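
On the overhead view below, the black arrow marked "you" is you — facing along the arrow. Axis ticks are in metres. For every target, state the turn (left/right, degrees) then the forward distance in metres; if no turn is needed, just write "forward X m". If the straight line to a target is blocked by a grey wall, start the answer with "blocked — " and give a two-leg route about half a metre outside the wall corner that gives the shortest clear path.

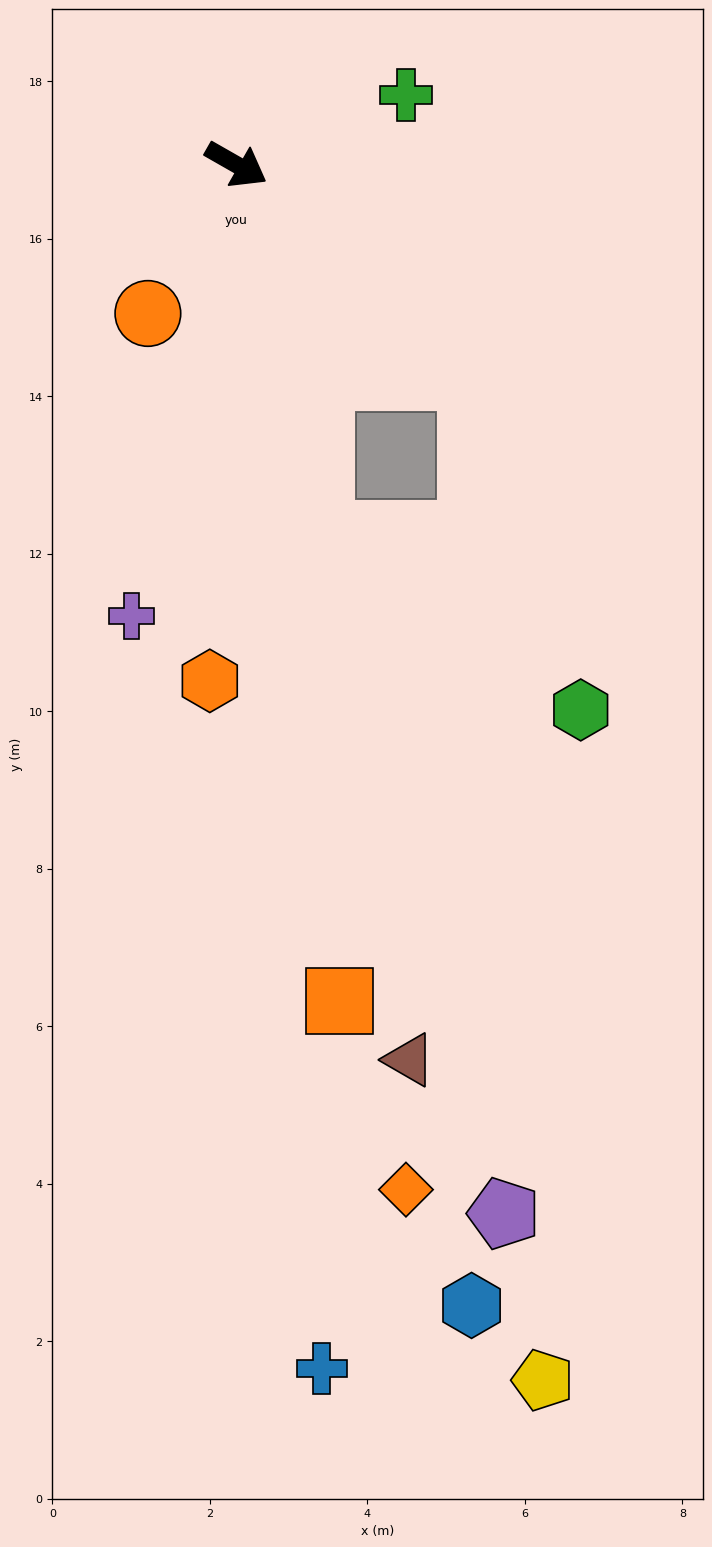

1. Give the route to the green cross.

turn left 52°, forward 2.3 m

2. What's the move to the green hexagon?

blocked — turn right 12°, forward 4.0 m, then turn right 30°, forward 4.5 m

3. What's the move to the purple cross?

turn right 73°, forward 5.9 m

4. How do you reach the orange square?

turn right 53°, forward 10.7 m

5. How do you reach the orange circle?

turn right 91°, forward 2.2 m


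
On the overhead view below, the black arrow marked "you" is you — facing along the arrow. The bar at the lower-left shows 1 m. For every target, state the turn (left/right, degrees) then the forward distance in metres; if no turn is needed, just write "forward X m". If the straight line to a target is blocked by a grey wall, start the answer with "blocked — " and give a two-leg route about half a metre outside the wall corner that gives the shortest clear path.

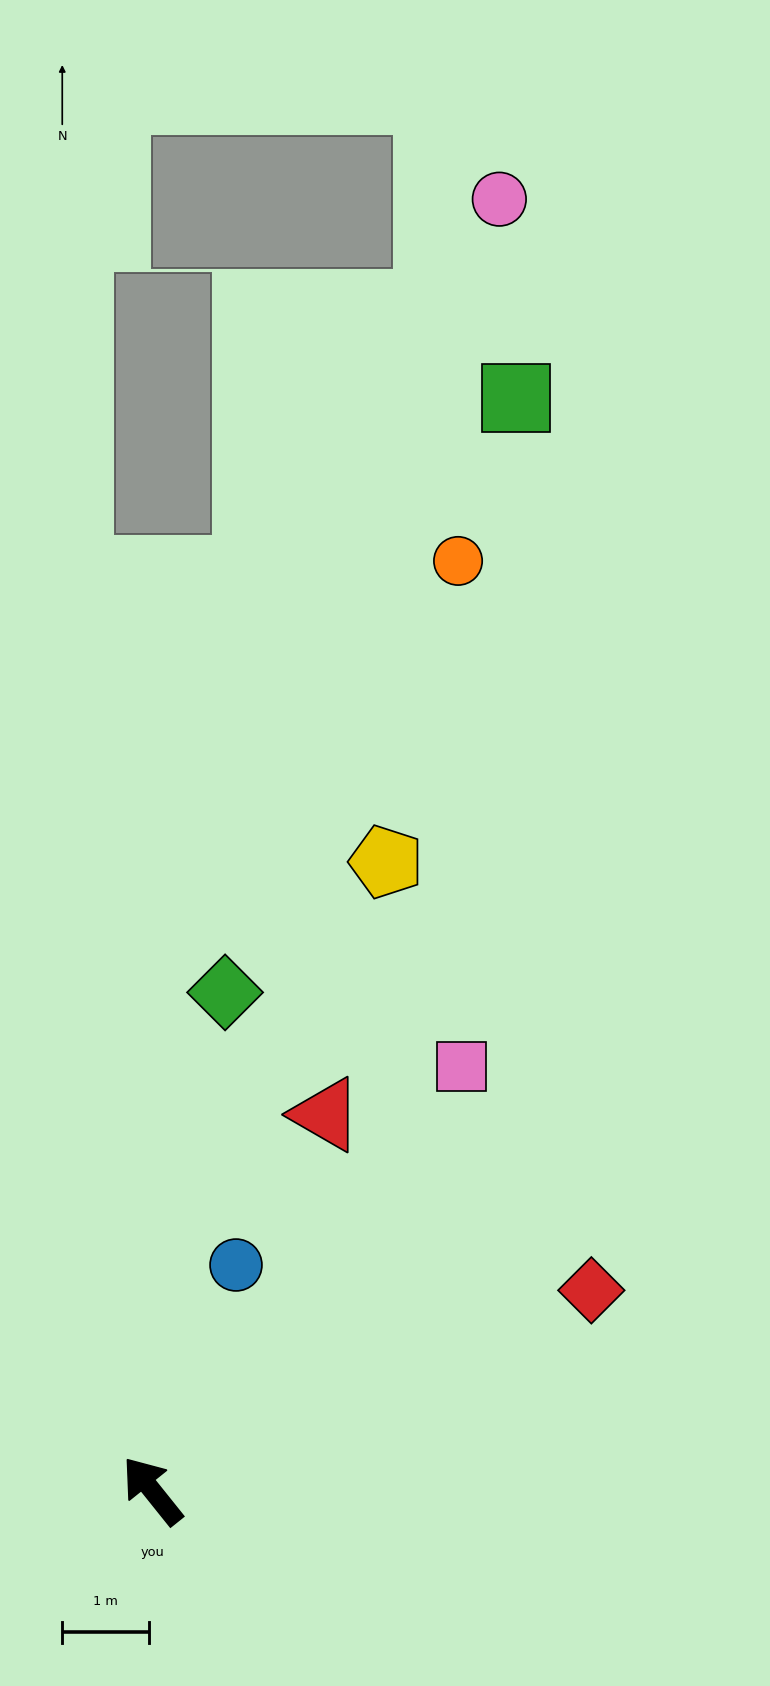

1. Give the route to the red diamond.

turn right 104°, forward 5.6 m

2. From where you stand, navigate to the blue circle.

turn right 59°, forward 2.8 m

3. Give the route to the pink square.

turn right 75°, forward 6.1 m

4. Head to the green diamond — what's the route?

turn right 47°, forward 5.8 m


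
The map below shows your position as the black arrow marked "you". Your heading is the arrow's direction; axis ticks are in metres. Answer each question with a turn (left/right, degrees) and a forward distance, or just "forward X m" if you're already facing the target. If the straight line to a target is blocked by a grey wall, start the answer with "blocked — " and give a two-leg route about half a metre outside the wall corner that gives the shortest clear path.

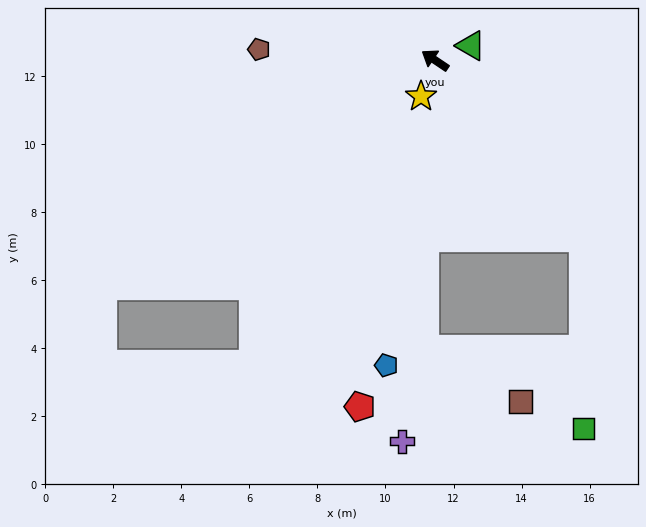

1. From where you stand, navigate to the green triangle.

turn right 124°, forward 1.1 m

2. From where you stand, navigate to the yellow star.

turn left 103°, forward 1.1 m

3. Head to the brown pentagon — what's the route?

turn left 30°, forward 5.2 m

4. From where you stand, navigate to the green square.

blocked — turn left 164°, forward 6.8 m, then turn right 40°, forward 5.6 m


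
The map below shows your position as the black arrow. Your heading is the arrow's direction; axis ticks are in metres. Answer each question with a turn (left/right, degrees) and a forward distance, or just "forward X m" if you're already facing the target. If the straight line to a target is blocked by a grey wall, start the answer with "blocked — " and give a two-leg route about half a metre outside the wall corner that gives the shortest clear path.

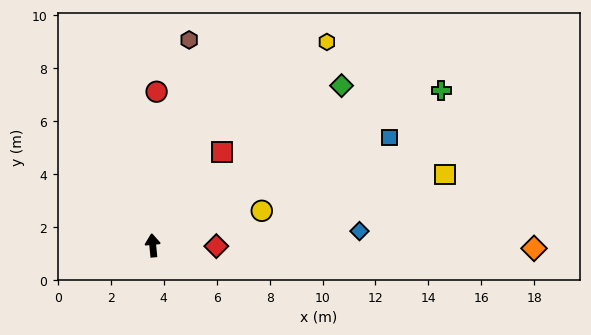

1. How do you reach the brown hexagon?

turn right 16°, forward 7.9 m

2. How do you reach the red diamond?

turn right 96°, forward 2.4 m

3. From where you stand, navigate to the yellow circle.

turn right 78°, forward 4.3 m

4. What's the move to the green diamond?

turn right 55°, forward 9.3 m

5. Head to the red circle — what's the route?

turn right 7°, forward 5.8 m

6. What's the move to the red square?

turn right 42°, forward 4.4 m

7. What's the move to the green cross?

turn right 67°, forward 12.4 m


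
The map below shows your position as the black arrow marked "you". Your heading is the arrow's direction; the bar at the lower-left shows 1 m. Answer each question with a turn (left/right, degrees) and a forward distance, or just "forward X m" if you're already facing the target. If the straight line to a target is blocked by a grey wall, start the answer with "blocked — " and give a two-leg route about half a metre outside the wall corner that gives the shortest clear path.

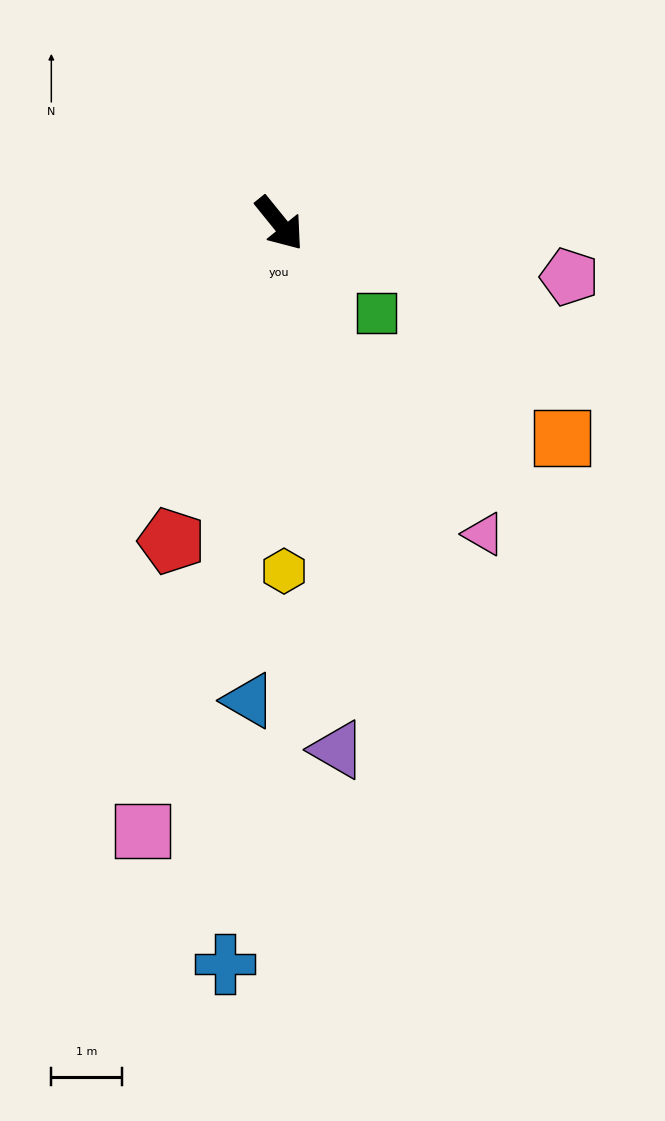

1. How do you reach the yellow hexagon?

turn right 38°, forward 4.9 m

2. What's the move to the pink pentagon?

turn left 41°, forward 4.2 m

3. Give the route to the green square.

turn left 8°, forward 1.9 m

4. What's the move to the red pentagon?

turn right 58°, forward 4.7 m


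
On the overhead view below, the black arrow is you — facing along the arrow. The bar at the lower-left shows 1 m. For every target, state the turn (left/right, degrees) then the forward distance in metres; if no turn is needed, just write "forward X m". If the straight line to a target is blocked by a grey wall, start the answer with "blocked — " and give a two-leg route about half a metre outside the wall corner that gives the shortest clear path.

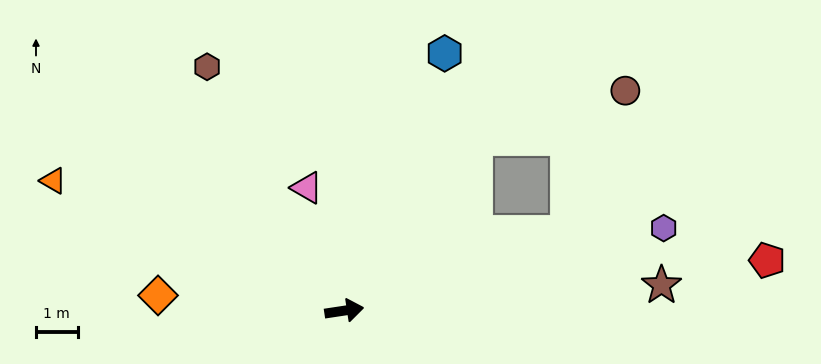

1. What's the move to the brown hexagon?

turn left 111°, forward 6.7 m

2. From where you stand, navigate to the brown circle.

blocked — turn left 44°, forward 5.2 m, then turn right 35°, forward 3.8 m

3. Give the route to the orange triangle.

turn left 147°, forward 7.7 m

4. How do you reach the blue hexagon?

turn left 60°, forward 6.6 m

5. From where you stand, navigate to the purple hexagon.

turn left 6°, forward 7.9 m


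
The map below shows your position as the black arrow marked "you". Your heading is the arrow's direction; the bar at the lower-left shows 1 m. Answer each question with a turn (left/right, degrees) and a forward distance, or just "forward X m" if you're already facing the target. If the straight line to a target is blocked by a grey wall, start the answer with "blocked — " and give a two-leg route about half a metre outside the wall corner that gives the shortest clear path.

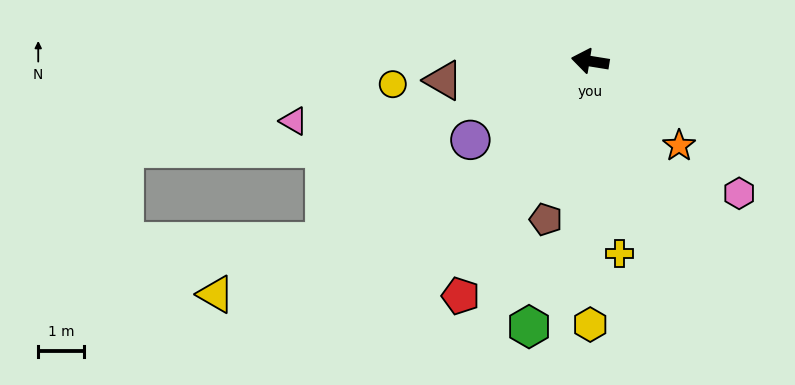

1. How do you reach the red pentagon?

turn left 70°, forward 5.9 m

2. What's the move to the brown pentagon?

turn left 83°, forward 3.6 m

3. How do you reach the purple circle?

turn left 42°, forward 3.2 m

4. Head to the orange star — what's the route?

turn left 146°, forward 2.7 m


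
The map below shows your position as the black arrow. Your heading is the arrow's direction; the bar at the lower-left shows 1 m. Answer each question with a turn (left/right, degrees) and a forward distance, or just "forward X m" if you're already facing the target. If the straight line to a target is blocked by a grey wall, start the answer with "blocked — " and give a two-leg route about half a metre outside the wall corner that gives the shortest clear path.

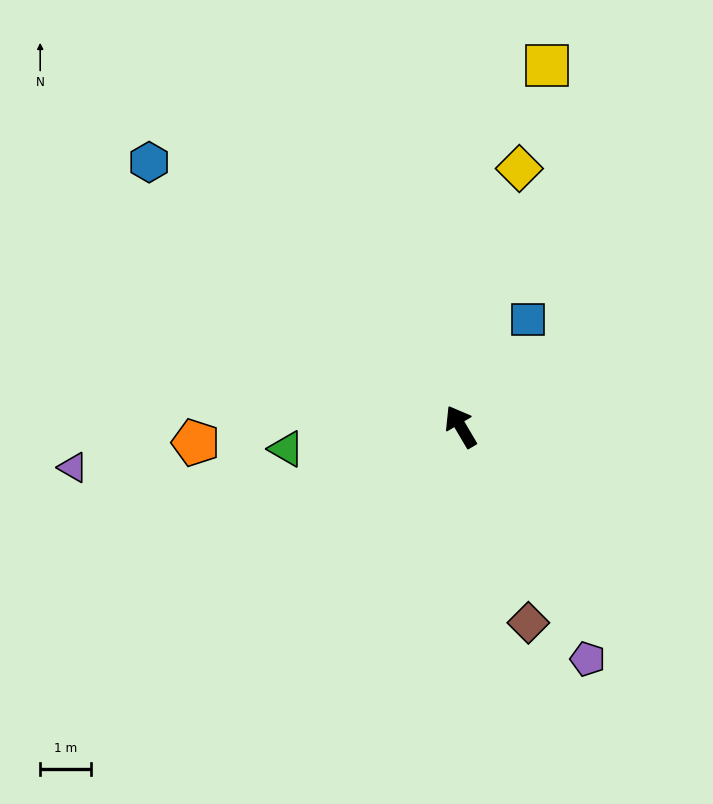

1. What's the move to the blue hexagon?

turn left 19°, forward 8.0 m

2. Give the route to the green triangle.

turn left 67°, forward 3.4 m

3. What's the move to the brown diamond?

turn left 169°, forward 4.1 m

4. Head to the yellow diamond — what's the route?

turn right 43°, forward 5.2 m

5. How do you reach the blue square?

turn right 63°, forward 2.5 m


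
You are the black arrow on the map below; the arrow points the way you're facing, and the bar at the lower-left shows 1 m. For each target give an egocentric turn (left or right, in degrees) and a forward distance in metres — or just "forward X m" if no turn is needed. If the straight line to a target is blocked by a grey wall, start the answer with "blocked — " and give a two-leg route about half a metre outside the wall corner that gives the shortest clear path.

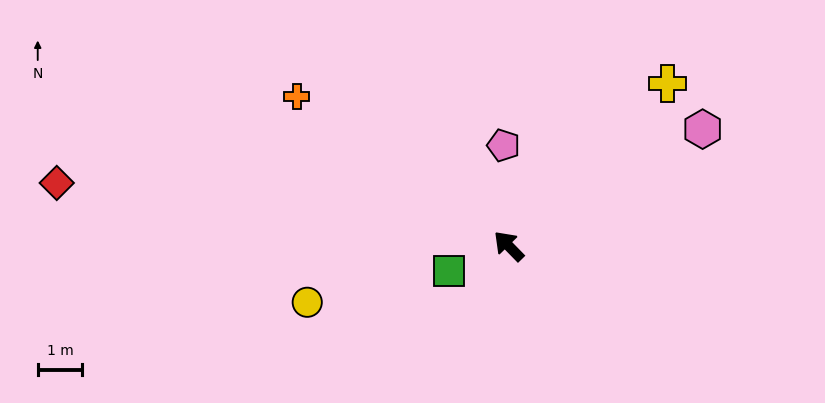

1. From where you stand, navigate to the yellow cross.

turn right 89°, forward 5.1 m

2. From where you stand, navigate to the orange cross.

turn left 11°, forward 5.8 m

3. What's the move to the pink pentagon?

turn right 41°, forward 2.3 m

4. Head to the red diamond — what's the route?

turn left 38°, forward 10.3 m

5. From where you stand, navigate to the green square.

turn left 69°, forward 1.5 m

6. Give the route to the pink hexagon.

turn right 103°, forward 5.1 m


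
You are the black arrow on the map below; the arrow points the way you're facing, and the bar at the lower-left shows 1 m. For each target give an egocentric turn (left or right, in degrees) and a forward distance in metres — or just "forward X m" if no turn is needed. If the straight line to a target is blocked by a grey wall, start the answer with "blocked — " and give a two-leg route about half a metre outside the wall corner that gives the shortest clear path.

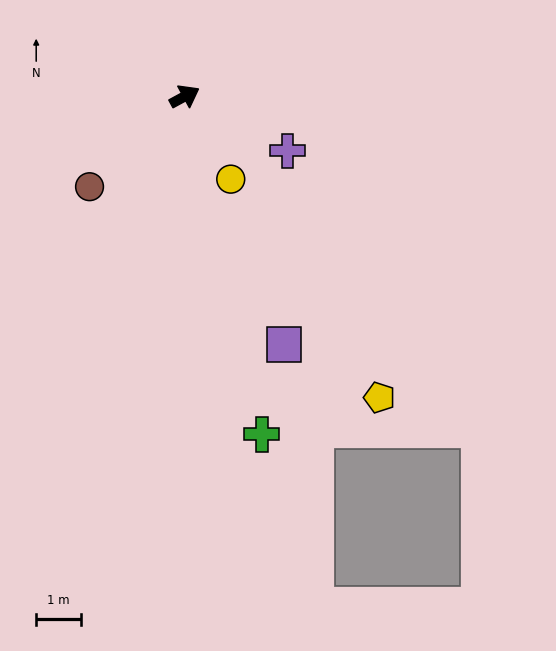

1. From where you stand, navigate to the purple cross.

turn right 56°, forward 2.6 m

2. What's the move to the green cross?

turn right 106°, forward 7.7 m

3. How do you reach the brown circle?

turn right 165°, forward 2.9 m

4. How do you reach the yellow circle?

turn right 89°, forward 2.1 m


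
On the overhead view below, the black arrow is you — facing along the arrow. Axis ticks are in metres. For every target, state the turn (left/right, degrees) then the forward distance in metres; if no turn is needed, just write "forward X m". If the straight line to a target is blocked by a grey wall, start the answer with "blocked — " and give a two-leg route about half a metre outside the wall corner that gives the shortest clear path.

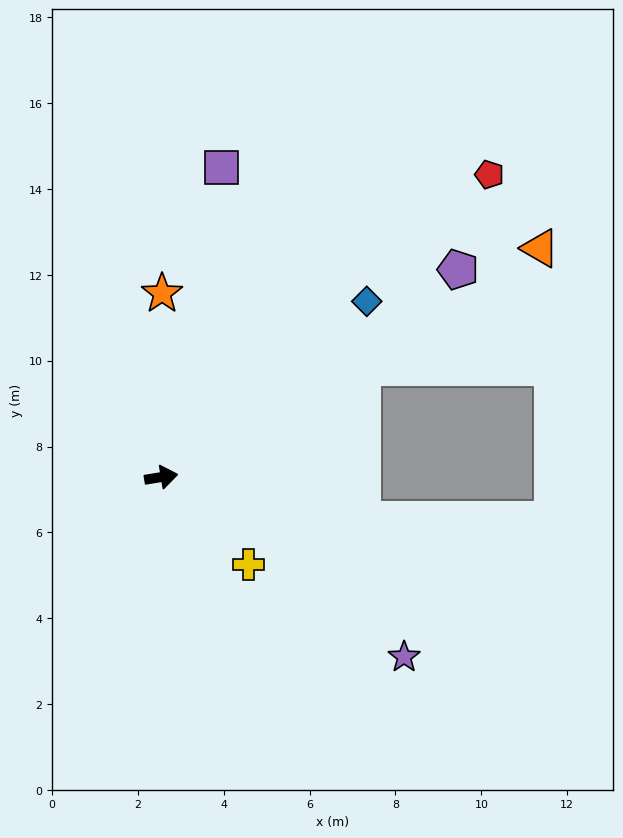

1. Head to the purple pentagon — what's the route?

turn left 26°, forward 8.4 m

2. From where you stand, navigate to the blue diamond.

turn left 31°, forward 6.3 m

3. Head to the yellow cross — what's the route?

turn right 54°, forward 2.9 m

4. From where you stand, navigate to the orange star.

turn left 81°, forward 4.3 m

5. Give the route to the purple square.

turn left 70°, forward 7.4 m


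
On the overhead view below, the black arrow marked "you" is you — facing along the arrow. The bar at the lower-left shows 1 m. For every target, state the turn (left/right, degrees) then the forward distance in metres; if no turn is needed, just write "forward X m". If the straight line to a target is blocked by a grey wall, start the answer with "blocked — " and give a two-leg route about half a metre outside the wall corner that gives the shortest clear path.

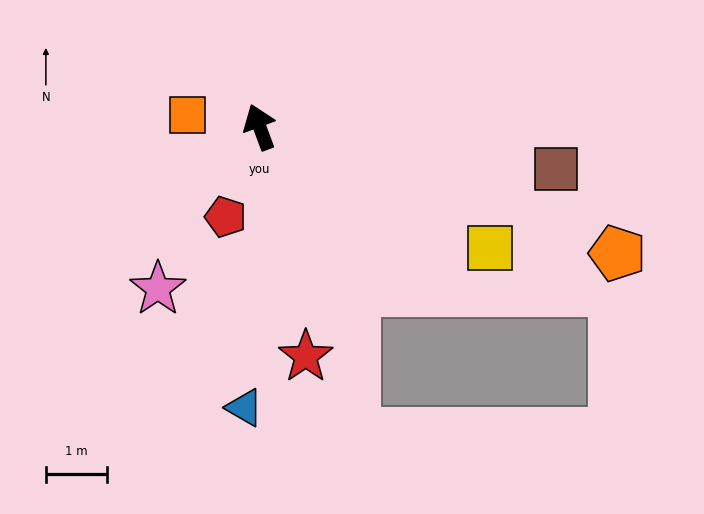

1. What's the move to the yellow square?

turn right 138°, forward 4.3 m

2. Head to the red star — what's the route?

turn left 171°, forward 3.8 m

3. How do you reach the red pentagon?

turn left 139°, forward 1.6 m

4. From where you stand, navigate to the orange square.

turn left 60°, forward 1.2 m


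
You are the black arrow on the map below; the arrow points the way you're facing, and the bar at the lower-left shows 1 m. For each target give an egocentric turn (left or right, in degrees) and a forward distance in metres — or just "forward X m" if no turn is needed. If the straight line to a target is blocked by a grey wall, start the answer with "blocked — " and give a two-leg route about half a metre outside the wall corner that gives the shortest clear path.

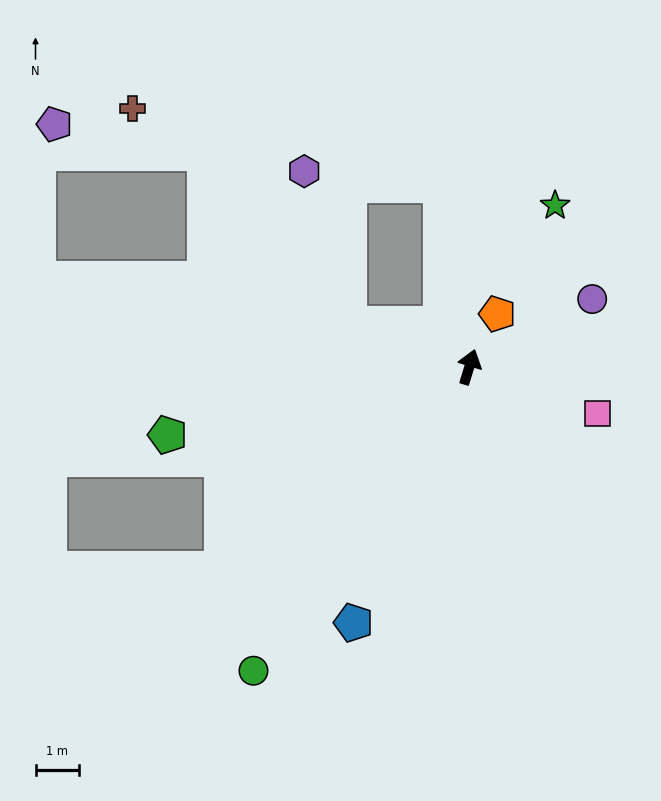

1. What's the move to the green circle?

turn left 162°, forward 8.5 m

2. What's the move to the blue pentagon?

turn left 173°, forward 6.4 m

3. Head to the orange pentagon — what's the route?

turn right 11°, forward 1.4 m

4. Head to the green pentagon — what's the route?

turn left 120°, forward 7.1 m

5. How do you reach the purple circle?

turn right 44°, forward 3.2 m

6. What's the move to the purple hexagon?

blocked — turn left 88°, forward 2.9 m, then turn right 55°, forward 3.6 m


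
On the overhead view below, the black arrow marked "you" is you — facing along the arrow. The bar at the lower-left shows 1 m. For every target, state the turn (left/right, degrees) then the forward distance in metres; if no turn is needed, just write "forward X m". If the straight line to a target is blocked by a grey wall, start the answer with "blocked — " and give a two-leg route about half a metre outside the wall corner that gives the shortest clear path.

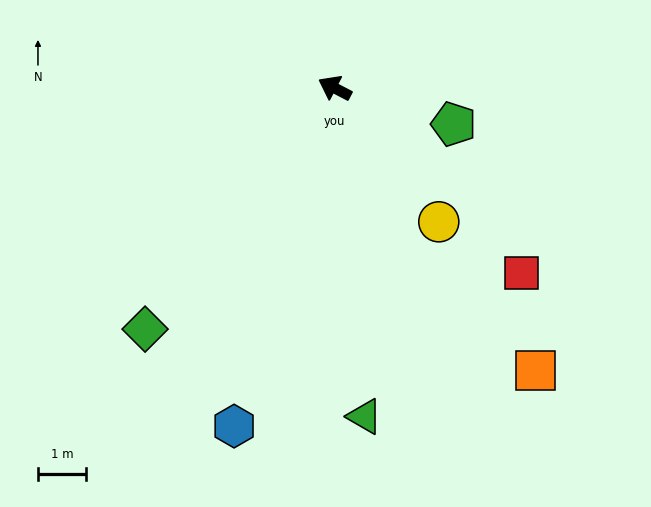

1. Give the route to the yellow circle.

turn left 155°, forward 3.5 m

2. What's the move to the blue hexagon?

turn left 101°, forward 7.4 m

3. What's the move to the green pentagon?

turn right 169°, forward 2.6 m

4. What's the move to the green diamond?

turn left 79°, forward 6.4 m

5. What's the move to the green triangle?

turn left 123°, forward 6.9 m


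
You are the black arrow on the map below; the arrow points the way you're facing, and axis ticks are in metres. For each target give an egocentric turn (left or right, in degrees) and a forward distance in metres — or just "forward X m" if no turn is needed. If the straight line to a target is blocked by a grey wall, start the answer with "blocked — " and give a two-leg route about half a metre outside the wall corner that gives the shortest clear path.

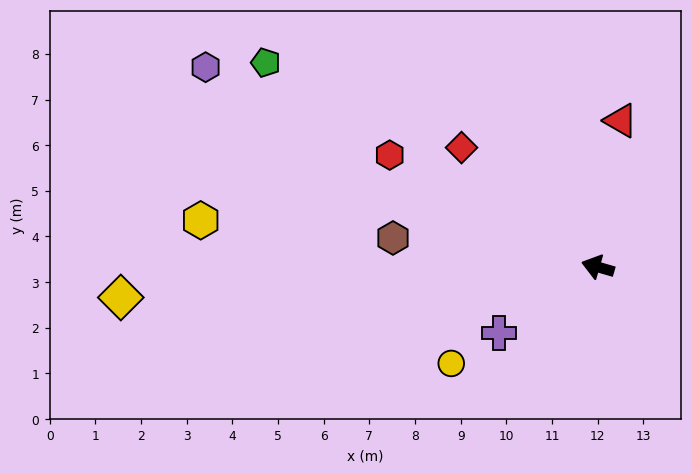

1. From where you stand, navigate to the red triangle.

turn right 83°, forward 3.2 m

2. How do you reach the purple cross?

turn left 50°, forward 2.6 m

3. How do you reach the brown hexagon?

turn left 8°, forward 4.5 m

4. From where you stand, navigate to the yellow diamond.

turn left 20°, forward 10.5 m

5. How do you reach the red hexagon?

turn right 12°, forward 5.2 m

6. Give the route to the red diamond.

turn right 25°, forward 4.0 m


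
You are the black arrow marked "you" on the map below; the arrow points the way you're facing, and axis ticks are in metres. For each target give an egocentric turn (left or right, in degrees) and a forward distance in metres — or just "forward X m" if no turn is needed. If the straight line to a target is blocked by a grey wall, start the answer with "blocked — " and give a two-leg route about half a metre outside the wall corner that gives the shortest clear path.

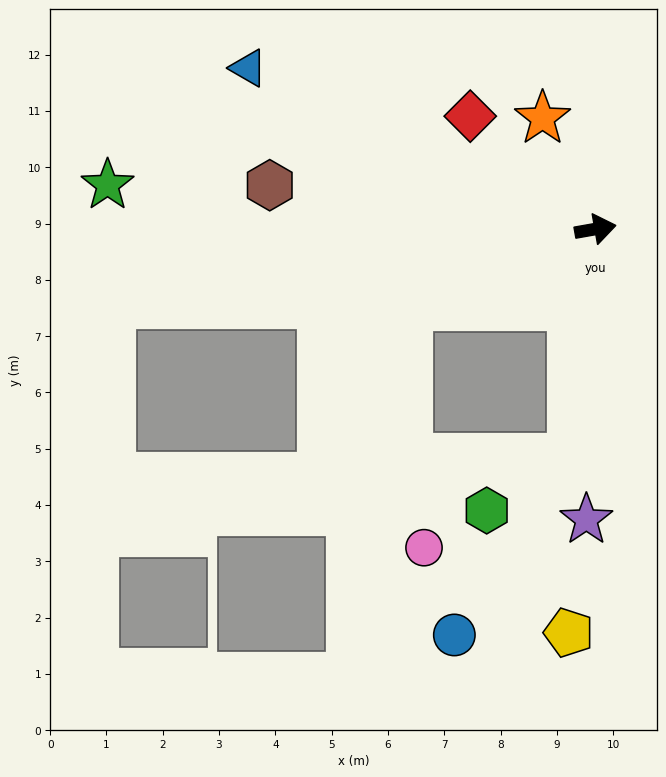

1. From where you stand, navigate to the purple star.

turn right 102°, forward 5.2 m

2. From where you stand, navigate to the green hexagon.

blocked — turn right 106°, forward 4.1 m, then turn right 52°, forward 1.8 m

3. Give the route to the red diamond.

turn left 128°, forward 3.0 m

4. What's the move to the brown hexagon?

turn left 162°, forward 5.8 m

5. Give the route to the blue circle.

blocked — turn right 106°, forward 4.1 m, then turn right 27°, forward 3.8 m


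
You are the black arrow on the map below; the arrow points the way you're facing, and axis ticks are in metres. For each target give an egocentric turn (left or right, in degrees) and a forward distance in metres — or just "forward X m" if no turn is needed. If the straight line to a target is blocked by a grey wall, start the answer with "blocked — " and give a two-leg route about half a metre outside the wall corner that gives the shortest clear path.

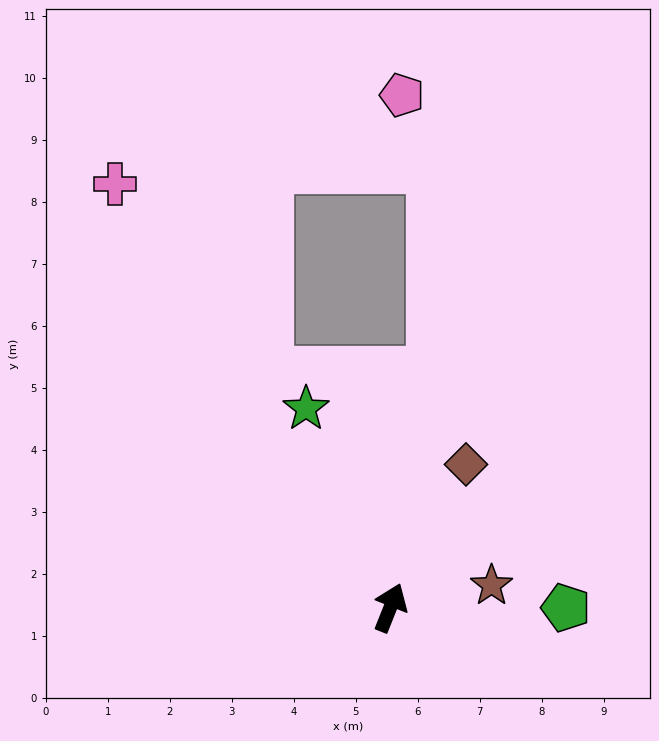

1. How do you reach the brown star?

turn right 56°, forward 1.7 m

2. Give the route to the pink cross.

turn left 55°, forward 8.2 m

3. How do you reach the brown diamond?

turn right 6°, forward 2.6 m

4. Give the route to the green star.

turn left 45°, forward 3.5 m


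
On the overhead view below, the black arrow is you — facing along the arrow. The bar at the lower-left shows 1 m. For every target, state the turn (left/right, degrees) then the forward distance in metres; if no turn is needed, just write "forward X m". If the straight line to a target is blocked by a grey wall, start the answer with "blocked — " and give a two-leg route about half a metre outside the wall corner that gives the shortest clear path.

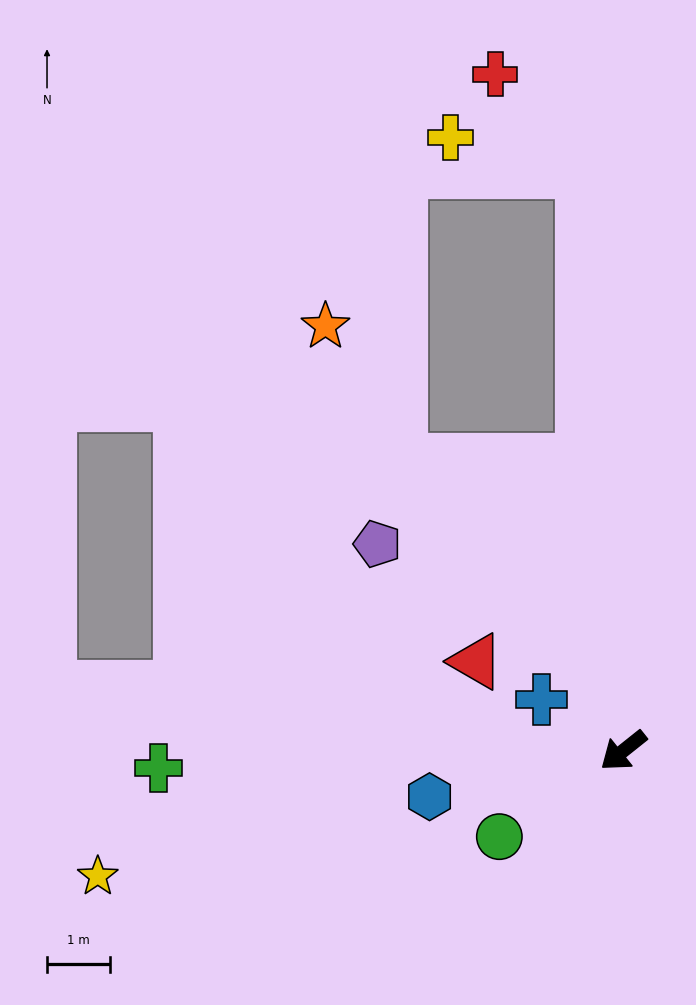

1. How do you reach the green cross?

turn right 36°, forward 7.4 m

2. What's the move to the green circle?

turn right 4°, forward 2.4 m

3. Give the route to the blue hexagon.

turn right 25°, forward 3.2 m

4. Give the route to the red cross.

blocked — turn right 124°, forward 9.2 m, then turn left 37°, forward 2.1 m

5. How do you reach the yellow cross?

blocked — turn right 124°, forward 9.2 m, then turn left 71°, forward 2.2 m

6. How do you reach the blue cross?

turn right 71°, forward 1.5 m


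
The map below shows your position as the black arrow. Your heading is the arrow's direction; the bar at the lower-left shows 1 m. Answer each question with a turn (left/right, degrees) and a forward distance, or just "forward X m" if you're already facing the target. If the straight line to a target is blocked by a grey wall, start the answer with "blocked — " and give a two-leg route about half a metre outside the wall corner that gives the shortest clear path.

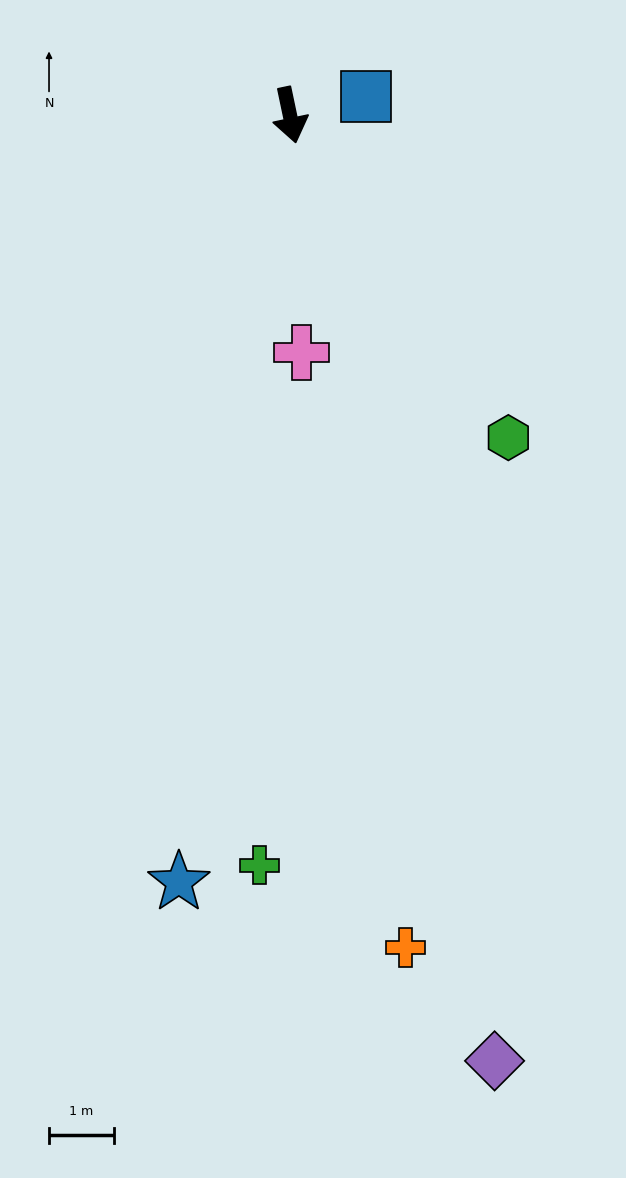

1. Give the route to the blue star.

turn right 20°, forward 11.9 m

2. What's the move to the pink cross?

turn right 9°, forward 3.7 m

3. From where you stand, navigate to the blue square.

turn left 92°, forward 1.2 m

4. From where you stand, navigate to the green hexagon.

turn left 22°, forward 6.0 m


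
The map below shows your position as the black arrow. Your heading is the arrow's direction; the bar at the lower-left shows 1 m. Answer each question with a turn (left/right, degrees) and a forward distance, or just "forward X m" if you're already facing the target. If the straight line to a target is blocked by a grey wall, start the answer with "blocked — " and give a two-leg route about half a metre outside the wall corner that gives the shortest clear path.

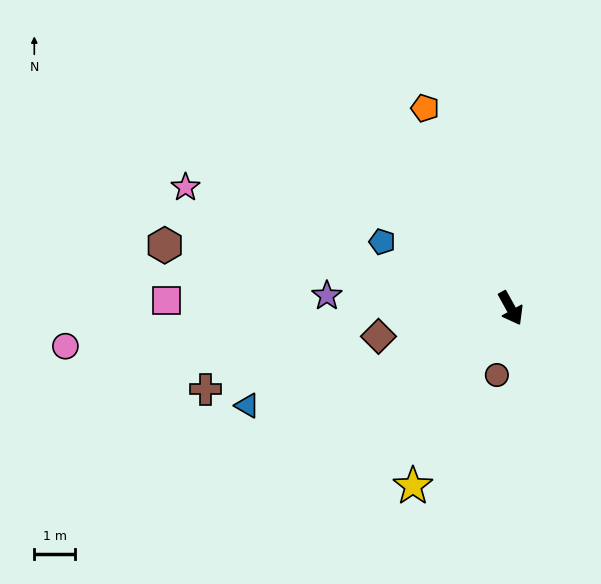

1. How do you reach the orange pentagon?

turn left 174°, forward 5.4 m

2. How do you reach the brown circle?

turn right 41°, forward 1.7 m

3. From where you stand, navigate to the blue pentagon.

turn right 146°, forward 3.6 m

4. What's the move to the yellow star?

turn right 58°, forward 5.0 m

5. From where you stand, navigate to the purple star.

turn right 123°, forward 4.5 m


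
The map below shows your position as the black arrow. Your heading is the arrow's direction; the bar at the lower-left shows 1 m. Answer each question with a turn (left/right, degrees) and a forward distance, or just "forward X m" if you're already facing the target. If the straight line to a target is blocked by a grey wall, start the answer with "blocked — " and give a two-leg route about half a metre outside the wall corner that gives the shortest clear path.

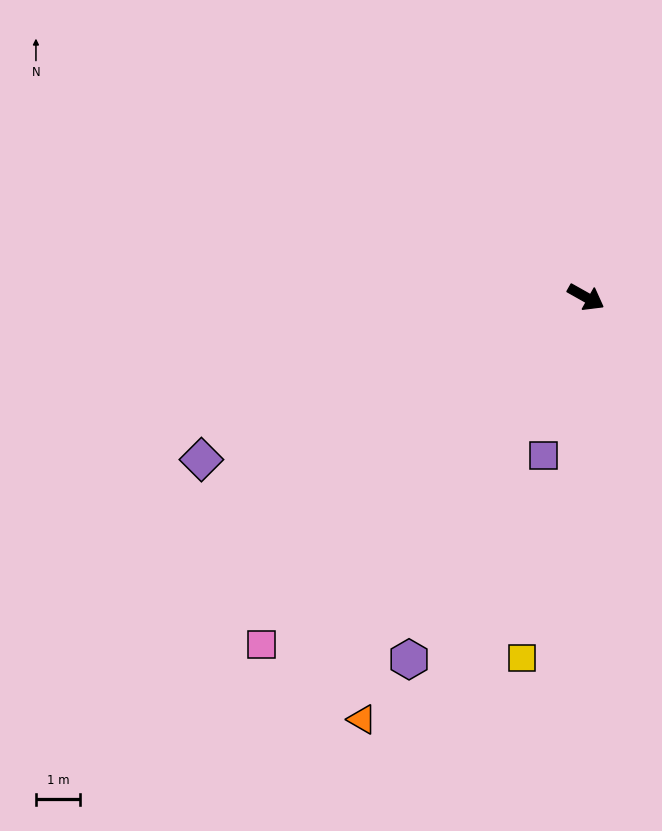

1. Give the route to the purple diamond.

turn right 128°, forward 9.4 m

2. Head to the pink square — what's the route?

turn right 104°, forward 10.7 m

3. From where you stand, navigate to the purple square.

turn right 76°, forward 3.7 m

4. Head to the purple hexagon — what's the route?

turn right 87°, forward 9.1 m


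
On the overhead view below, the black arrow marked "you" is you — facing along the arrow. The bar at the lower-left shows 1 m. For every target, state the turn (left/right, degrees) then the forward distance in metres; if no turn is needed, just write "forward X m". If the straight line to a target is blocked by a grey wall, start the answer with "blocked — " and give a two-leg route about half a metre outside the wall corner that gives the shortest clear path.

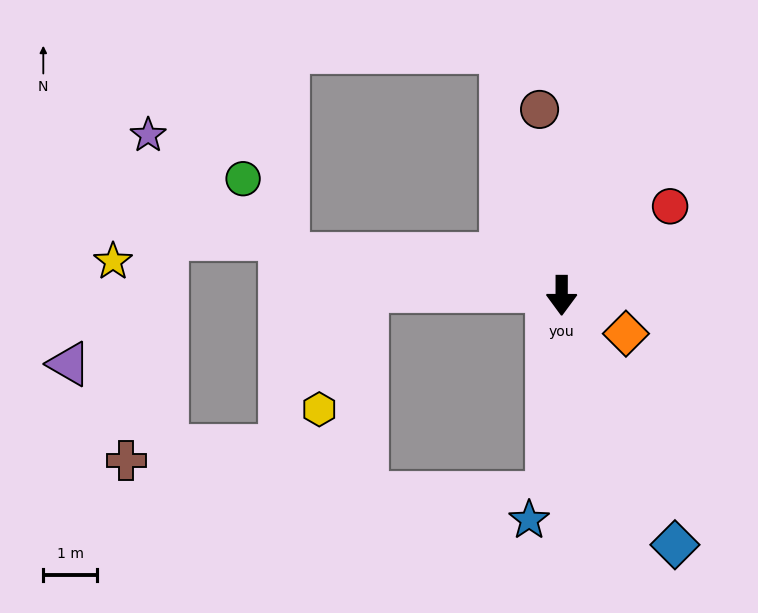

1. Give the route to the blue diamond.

turn left 25°, forward 5.1 m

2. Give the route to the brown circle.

turn right 173°, forward 3.5 m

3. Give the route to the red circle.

turn left 129°, forward 2.6 m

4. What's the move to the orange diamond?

turn left 59°, forward 1.4 m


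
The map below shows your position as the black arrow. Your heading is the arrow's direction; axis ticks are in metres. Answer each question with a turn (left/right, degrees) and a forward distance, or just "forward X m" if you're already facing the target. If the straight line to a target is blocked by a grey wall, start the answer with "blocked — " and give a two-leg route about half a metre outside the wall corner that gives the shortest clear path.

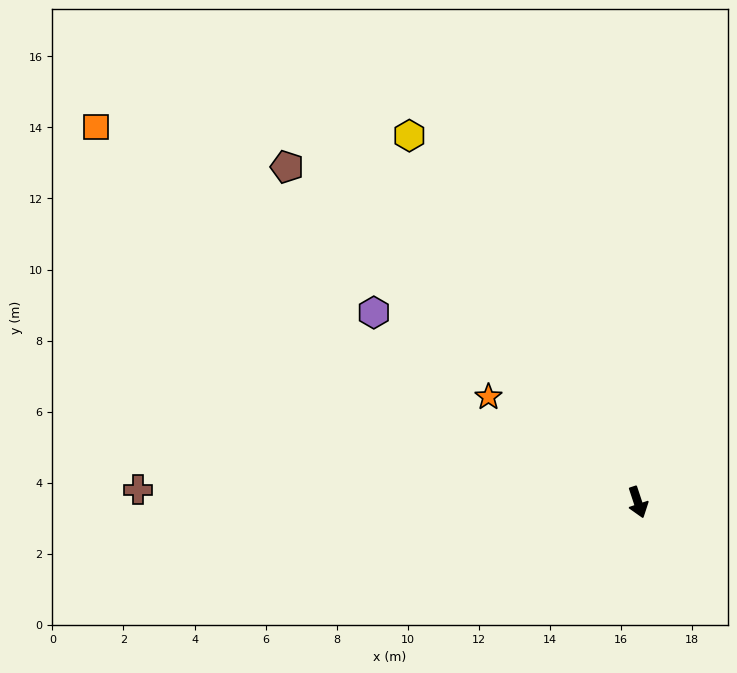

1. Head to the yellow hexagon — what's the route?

turn right 166°, forward 12.2 m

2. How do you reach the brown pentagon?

turn right 152°, forward 13.7 m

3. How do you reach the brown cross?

turn right 110°, forward 14.1 m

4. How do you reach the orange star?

turn right 143°, forward 5.1 m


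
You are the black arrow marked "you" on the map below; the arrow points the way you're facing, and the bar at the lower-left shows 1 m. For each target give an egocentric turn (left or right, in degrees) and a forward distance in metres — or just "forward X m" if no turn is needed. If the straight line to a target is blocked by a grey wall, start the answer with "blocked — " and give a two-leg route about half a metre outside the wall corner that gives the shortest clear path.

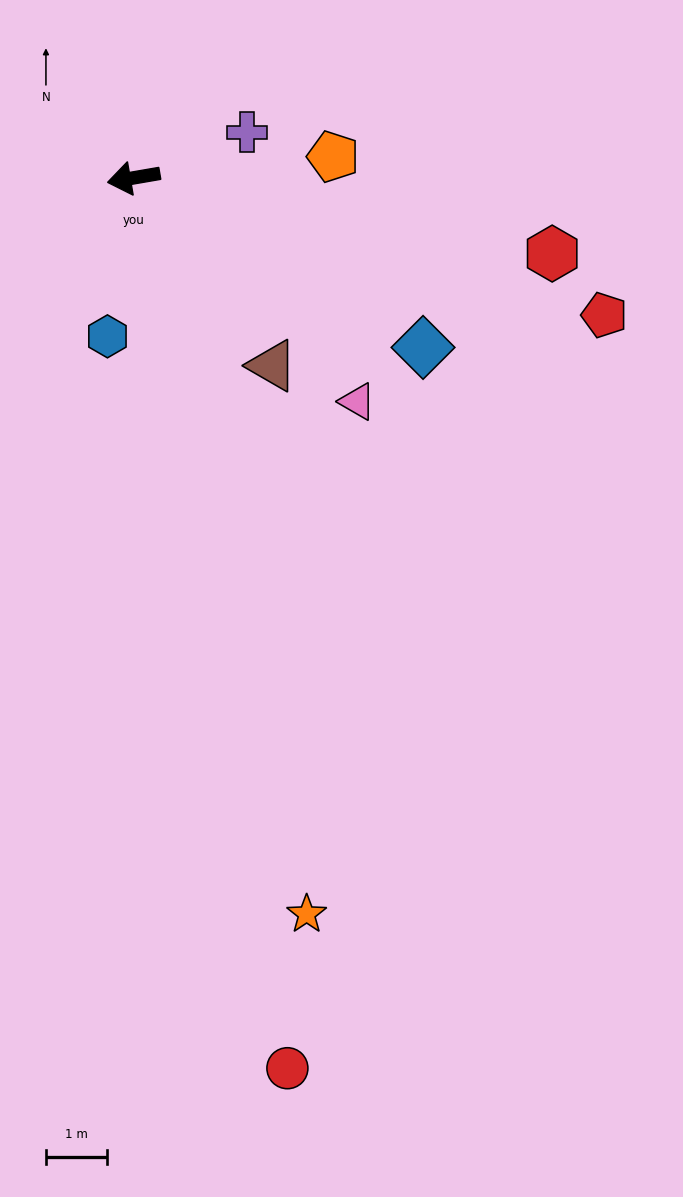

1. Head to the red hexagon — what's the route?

turn left 160°, forward 7.0 m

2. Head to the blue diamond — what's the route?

turn left 140°, forward 5.5 m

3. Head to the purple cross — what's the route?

turn right 168°, forward 2.0 m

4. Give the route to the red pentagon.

turn left 154°, forward 8.1 m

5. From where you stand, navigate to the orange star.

turn left 93°, forward 12.4 m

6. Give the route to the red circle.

turn left 90°, forward 14.9 m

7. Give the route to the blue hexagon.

turn left 71°, forward 2.6 m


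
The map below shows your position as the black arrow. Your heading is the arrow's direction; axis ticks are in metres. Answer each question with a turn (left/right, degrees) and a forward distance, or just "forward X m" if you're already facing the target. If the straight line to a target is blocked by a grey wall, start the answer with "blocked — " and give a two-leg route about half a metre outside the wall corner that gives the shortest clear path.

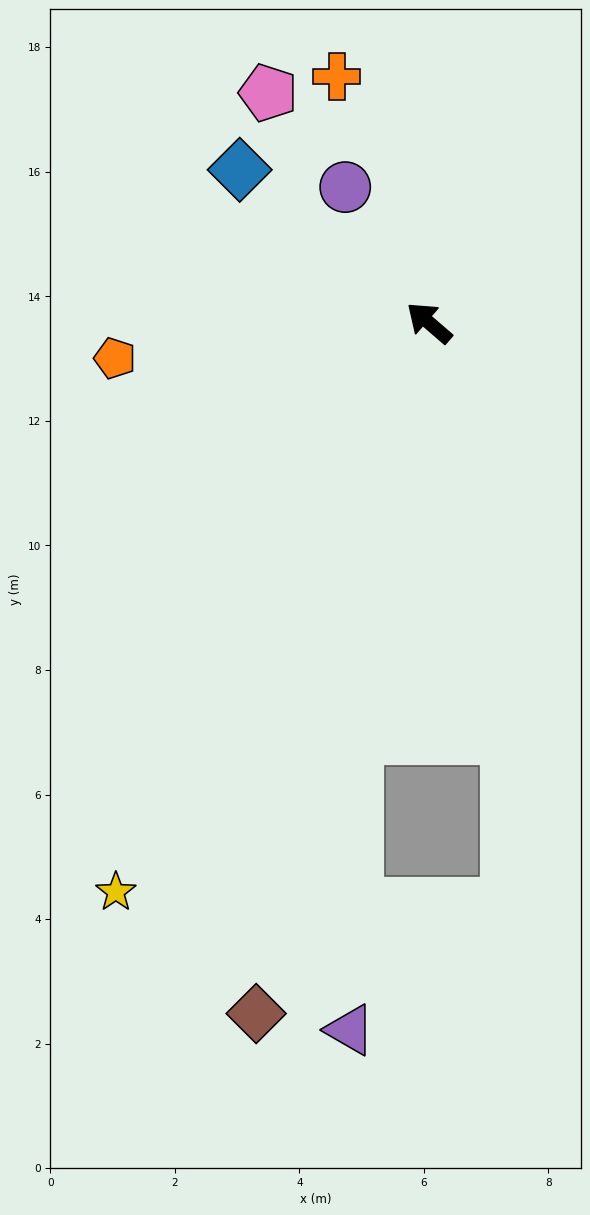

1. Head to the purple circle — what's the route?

turn right 17°, forward 2.6 m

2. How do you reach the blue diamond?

forward 3.9 m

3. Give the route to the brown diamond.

turn left 117°, forward 11.4 m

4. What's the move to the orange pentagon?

turn left 47°, forward 5.1 m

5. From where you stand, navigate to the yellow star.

turn left 102°, forward 10.4 m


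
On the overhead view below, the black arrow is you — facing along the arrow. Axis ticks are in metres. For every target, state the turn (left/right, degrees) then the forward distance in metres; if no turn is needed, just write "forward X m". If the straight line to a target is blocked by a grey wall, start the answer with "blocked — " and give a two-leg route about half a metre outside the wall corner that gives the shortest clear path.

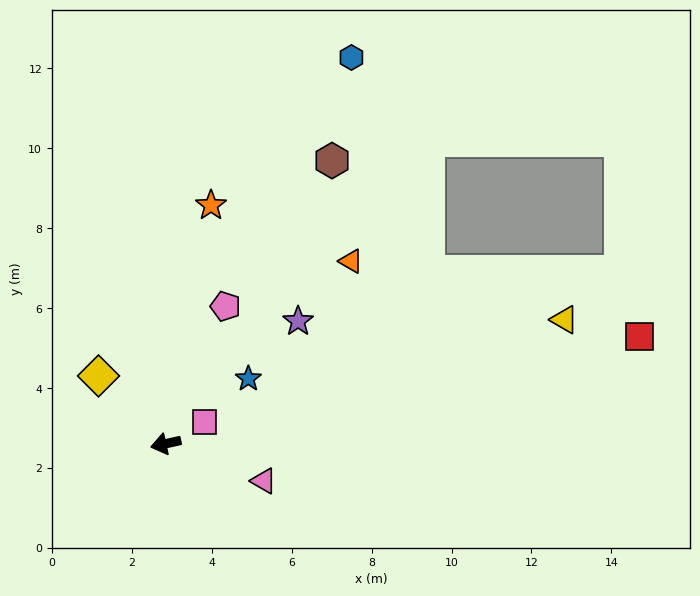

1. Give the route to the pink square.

turn right 163°, forward 1.1 m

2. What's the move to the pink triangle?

turn left 147°, forward 2.6 m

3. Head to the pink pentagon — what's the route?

turn right 126°, forward 3.7 m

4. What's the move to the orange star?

turn right 113°, forward 6.1 m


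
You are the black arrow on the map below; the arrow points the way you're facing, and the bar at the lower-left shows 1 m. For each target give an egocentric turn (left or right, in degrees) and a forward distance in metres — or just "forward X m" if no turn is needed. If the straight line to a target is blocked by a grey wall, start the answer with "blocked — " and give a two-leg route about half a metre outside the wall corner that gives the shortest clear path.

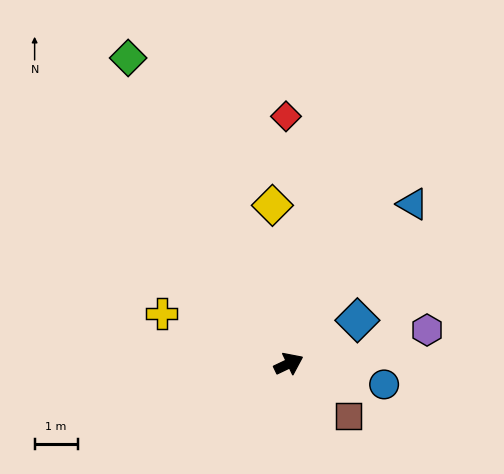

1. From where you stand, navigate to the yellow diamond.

turn left 70°, forward 3.7 m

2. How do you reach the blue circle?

turn right 38°, forward 2.3 m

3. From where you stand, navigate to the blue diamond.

turn left 7°, forward 1.9 m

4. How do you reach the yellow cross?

turn left 133°, forward 3.2 m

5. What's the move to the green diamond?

turn left 92°, forward 8.1 m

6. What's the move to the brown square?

turn right 67°, forward 1.9 m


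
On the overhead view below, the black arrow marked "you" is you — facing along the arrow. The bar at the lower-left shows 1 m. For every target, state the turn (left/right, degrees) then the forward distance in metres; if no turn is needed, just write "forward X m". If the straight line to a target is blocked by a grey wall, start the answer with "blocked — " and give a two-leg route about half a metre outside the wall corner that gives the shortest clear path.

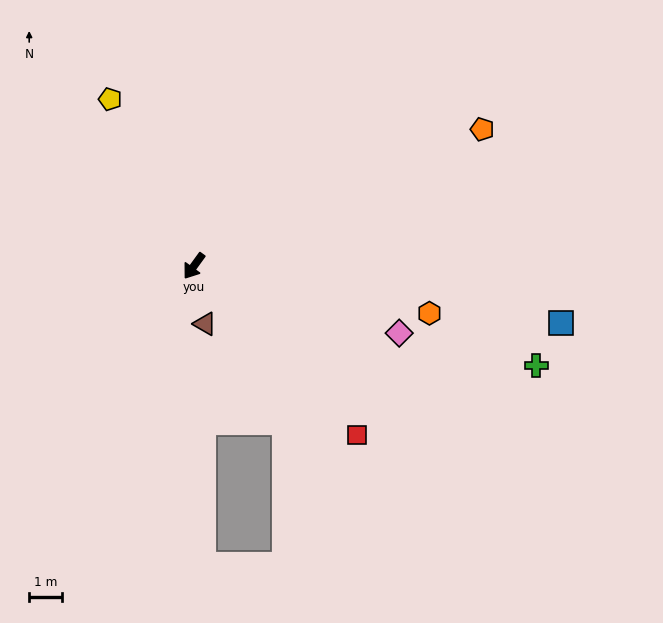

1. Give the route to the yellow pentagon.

turn right 117°, forward 5.7 m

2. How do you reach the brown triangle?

turn left 47°, forward 1.8 m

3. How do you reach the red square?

turn left 80°, forward 7.2 m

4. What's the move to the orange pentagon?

turn left 151°, forward 9.8 m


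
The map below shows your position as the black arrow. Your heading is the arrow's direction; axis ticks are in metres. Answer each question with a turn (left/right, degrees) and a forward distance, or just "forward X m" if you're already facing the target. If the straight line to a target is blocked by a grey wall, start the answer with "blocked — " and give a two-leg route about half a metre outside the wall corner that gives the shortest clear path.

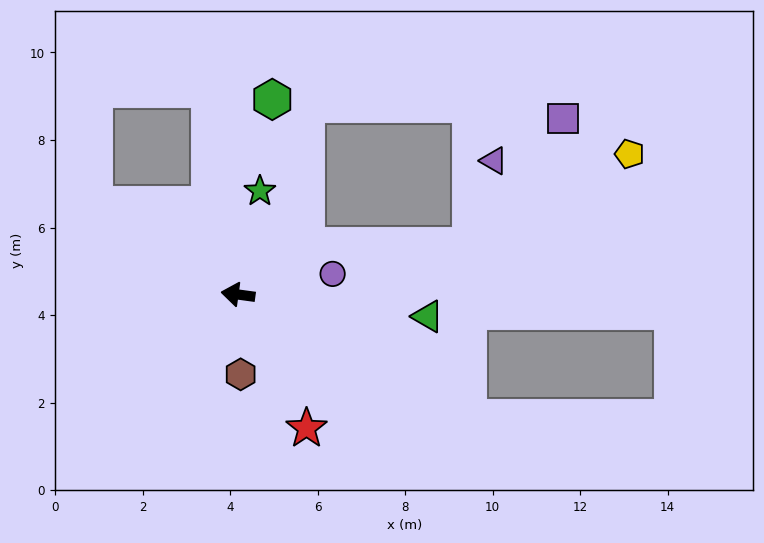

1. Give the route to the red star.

turn left 125°, forward 3.4 m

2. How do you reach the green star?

turn right 94°, forward 2.4 m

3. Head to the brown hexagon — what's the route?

turn left 100°, forward 1.8 m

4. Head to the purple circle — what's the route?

turn right 160°, forward 2.2 m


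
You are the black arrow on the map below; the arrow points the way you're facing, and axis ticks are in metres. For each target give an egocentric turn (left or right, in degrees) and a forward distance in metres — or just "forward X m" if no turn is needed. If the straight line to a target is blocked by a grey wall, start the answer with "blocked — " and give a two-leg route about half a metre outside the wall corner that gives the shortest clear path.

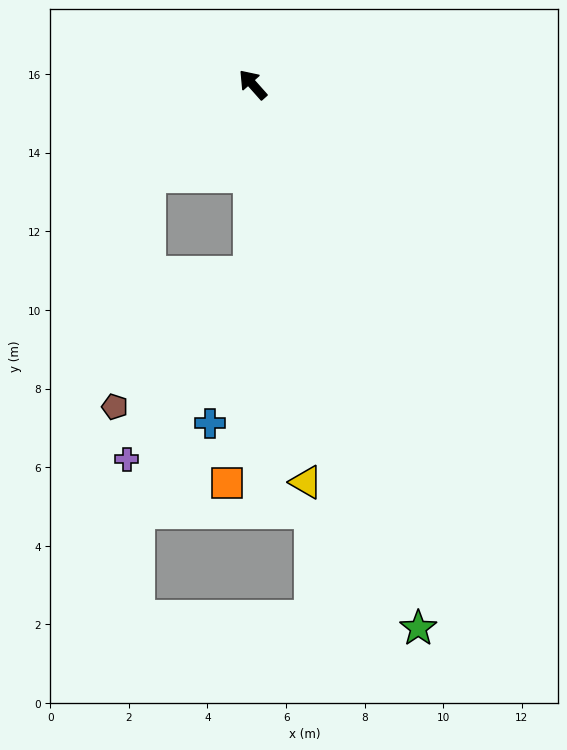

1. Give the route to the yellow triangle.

turn left 146°, forward 10.2 m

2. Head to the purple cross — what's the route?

blocked — turn left 137°, forward 4.8 m, then turn right 32°, forward 5.7 m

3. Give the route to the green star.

turn left 155°, forward 14.5 m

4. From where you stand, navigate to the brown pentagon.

blocked — turn left 90°, forward 3.5 m, then turn left 40°, forward 5.9 m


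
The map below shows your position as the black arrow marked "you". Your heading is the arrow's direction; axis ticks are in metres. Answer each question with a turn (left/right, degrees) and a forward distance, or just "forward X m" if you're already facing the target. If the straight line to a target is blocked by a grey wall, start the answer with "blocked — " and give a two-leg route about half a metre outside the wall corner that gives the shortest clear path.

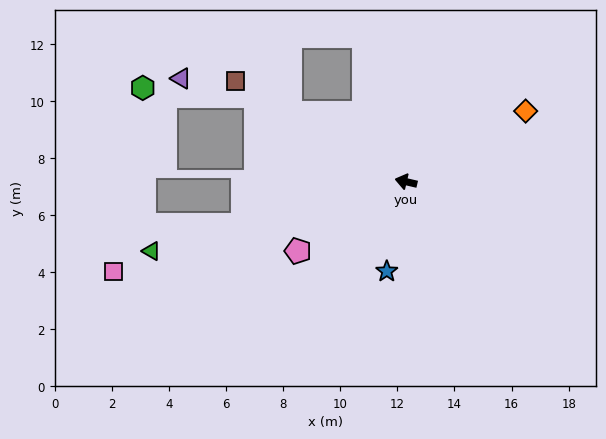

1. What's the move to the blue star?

turn left 91°, forward 3.2 m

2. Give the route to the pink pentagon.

turn left 46°, forward 4.5 m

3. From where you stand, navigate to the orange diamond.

turn right 136°, forward 4.9 m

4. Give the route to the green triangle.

turn left 28°, forward 9.2 m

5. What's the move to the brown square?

turn right 17°, forward 6.9 m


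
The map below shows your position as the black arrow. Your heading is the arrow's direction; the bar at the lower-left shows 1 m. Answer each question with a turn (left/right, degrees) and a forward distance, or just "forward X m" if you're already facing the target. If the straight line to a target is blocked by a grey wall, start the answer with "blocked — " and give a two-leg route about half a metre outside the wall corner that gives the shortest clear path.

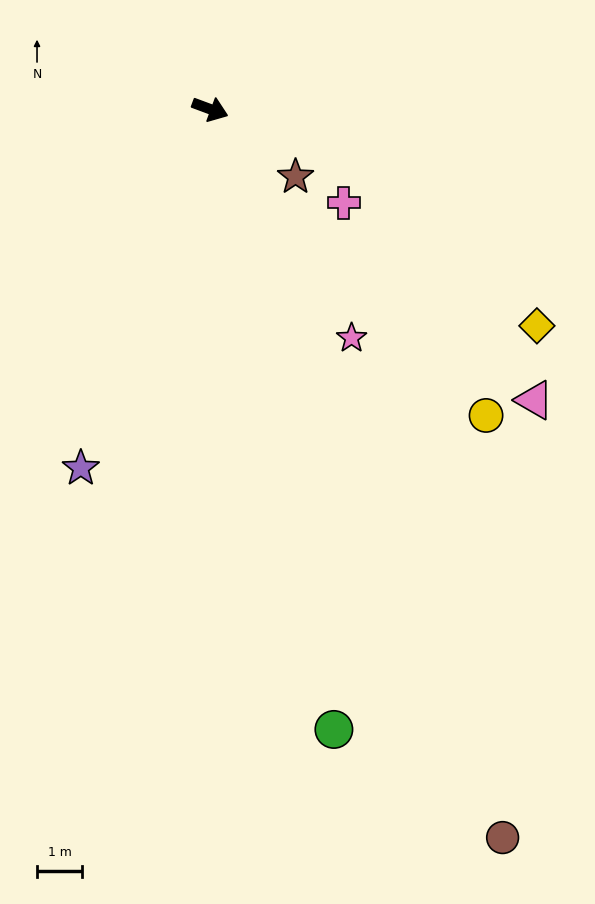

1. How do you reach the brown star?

turn right 18°, forward 2.4 m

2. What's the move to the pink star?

turn right 38°, forward 5.9 m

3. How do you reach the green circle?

turn right 58°, forward 14.0 m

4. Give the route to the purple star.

turn right 89°, forward 8.4 m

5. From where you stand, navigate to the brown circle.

turn right 48°, forward 17.4 m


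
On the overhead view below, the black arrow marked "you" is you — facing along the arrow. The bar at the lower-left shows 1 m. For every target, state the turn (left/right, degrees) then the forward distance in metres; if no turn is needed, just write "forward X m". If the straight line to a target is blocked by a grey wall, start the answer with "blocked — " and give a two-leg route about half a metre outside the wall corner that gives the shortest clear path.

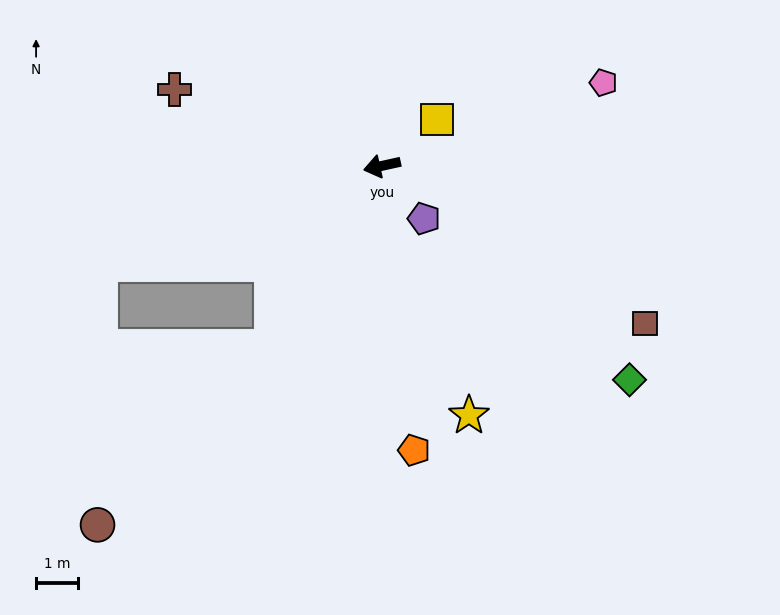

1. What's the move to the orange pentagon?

turn left 84°, forward 6.8 m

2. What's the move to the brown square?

turn left 137°, forward 7.3 m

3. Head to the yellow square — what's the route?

turn right 152°, forward 1.7 m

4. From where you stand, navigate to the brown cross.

turn right 33°, forward 5.3 m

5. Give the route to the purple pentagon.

turn left 116°, forward 1.6 m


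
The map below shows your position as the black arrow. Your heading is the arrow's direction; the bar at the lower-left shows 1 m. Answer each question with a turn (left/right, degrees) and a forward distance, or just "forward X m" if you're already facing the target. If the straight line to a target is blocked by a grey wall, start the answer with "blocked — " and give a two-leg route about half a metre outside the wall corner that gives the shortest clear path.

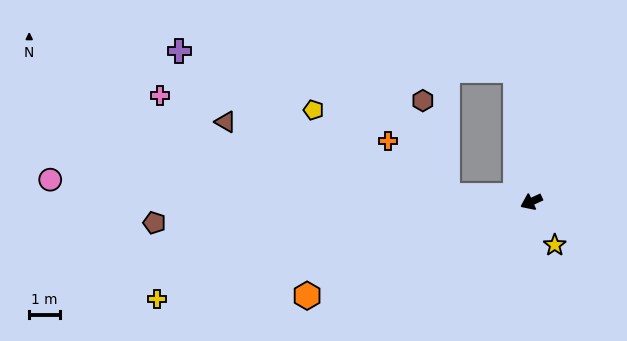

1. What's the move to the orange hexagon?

turn right 2°, forward 8.0 m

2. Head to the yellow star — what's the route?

turn left 94°, forward 1.6 m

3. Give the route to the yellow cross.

turn right 10°, forward 12.7 m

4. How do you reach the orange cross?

blocked — turn right 29°, forward 2.8 m, then turn right 38°, forward 2.7 m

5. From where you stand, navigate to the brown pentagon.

turn right 22°, forward 12.5 m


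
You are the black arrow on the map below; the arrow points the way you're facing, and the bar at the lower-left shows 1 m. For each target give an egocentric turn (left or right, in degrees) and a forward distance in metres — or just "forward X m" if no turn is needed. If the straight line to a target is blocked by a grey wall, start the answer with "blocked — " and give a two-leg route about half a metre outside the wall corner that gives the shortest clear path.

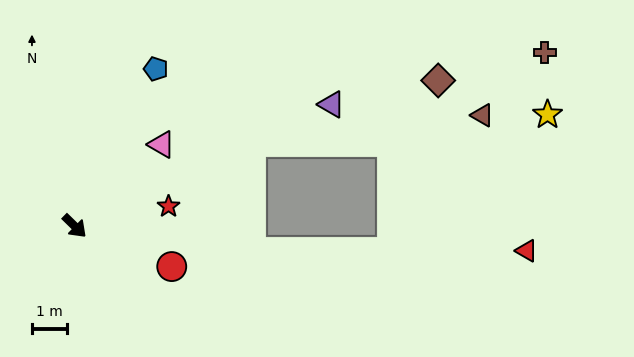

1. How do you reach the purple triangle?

turn left 70°, forward 8.2 m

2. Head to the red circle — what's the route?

turn left 22°, forward 3.0 m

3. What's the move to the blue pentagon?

turn left 107°, forward 5.1 m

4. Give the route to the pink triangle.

turn left 88°, forward 3.4 m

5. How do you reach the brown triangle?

blocked — turn left 70°, forward 5.6 m, then turn right 19°, forward 6.7 m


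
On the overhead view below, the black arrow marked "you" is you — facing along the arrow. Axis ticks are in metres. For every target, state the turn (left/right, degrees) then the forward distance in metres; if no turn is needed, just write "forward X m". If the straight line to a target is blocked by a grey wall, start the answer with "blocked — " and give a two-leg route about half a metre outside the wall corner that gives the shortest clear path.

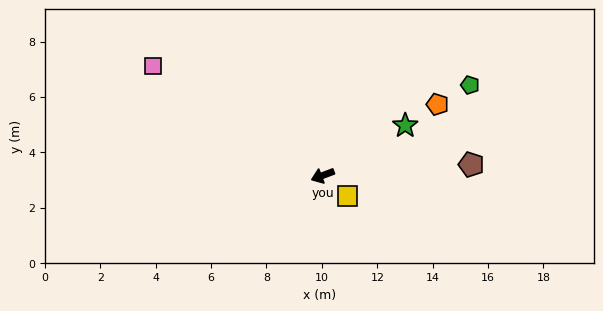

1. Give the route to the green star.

turn right 170°, forward 3.5 m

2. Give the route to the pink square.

turn right 54°, forward 7.3 m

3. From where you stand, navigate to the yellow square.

turn left 120°, forward 1.2 m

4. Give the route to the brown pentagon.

turn left 163°, forward 5.4 m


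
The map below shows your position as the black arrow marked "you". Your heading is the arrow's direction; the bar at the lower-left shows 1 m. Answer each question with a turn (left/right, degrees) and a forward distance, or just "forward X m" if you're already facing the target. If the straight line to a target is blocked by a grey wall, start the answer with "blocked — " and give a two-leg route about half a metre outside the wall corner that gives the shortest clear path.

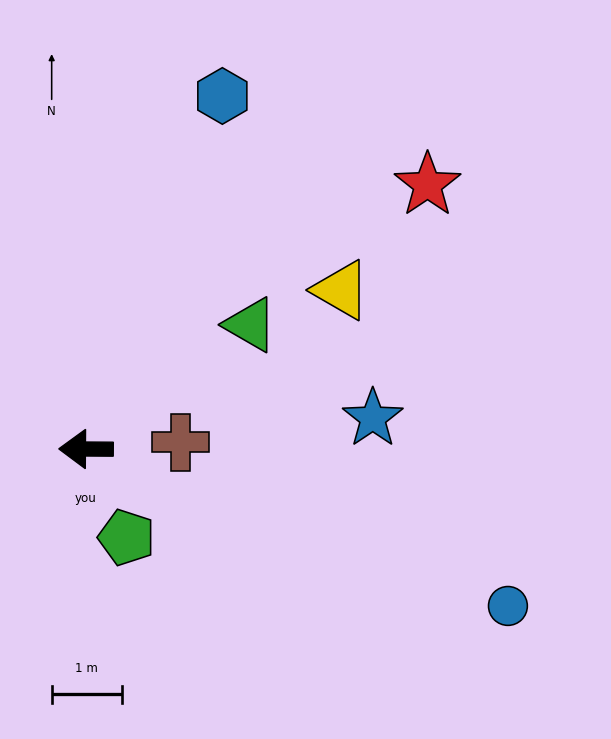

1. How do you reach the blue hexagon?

turn right 111°, forward 5.4 m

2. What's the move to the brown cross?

turn right 175°, forward 1.3 m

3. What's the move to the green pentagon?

turn left 115°, forward 1.4 m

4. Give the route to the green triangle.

turn right 143°, forward 2.9 m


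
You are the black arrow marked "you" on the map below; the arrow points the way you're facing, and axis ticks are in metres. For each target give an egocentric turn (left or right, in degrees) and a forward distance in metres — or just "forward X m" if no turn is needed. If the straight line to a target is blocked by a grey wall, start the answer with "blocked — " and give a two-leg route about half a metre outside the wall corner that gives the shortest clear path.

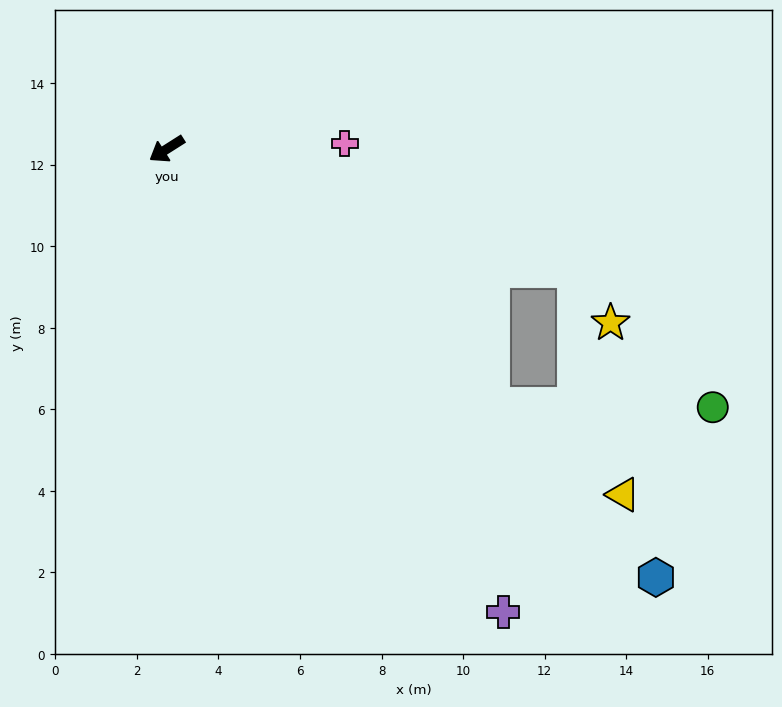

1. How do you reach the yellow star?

blocked — turn left 131°, forward 10.4 m, then turn right 39°, forward 1.6 m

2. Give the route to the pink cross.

turn left 149°, forward 4.4 m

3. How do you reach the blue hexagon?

turn left 106°, forward 15.9 m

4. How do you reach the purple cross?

turn left 94°, forward 14.0 m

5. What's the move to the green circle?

blocked — turn left 110°, forward 10.2 m, then turn left 37°, forward 5.4 m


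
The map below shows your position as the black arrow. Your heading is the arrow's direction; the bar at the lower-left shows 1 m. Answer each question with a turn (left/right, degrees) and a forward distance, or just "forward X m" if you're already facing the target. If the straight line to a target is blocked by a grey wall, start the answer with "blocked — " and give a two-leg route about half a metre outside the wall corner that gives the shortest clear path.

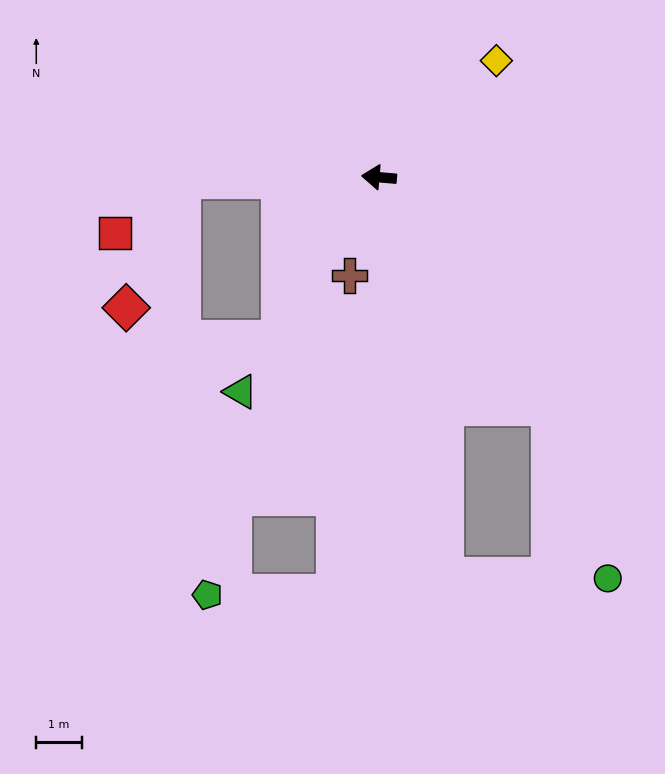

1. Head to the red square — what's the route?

blocked — turn left 6°, forward 4.3 m, then turn left 38°, forward 1.9 m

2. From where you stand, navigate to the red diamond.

blocked — turn left 6°, forward 4.3 m, then turn left 65°, forward 3.1 m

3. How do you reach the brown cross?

turn left 78°, forward 2.3 m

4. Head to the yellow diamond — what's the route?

turn right 130°, forward 3.6 m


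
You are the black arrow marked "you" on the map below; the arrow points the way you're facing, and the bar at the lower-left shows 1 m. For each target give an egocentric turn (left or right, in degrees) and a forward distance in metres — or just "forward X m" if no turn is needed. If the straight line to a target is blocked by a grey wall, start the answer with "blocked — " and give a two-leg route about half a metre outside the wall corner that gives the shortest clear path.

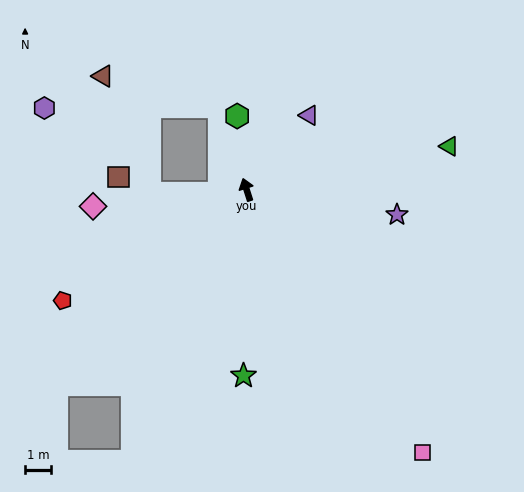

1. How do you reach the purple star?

turn right 117°, forward 5.8 m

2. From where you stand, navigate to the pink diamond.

turn left 78°, forward 5.9 m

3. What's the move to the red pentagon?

turn left 103°, forward 8.2 m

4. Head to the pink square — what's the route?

turn right 164°, forward 12.0 m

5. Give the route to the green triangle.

turn right 96°, forward 7.9 m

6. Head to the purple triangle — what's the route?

turn right 58°, forward 3.7 m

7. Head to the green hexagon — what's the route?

turn right 10°, forward 2.8 m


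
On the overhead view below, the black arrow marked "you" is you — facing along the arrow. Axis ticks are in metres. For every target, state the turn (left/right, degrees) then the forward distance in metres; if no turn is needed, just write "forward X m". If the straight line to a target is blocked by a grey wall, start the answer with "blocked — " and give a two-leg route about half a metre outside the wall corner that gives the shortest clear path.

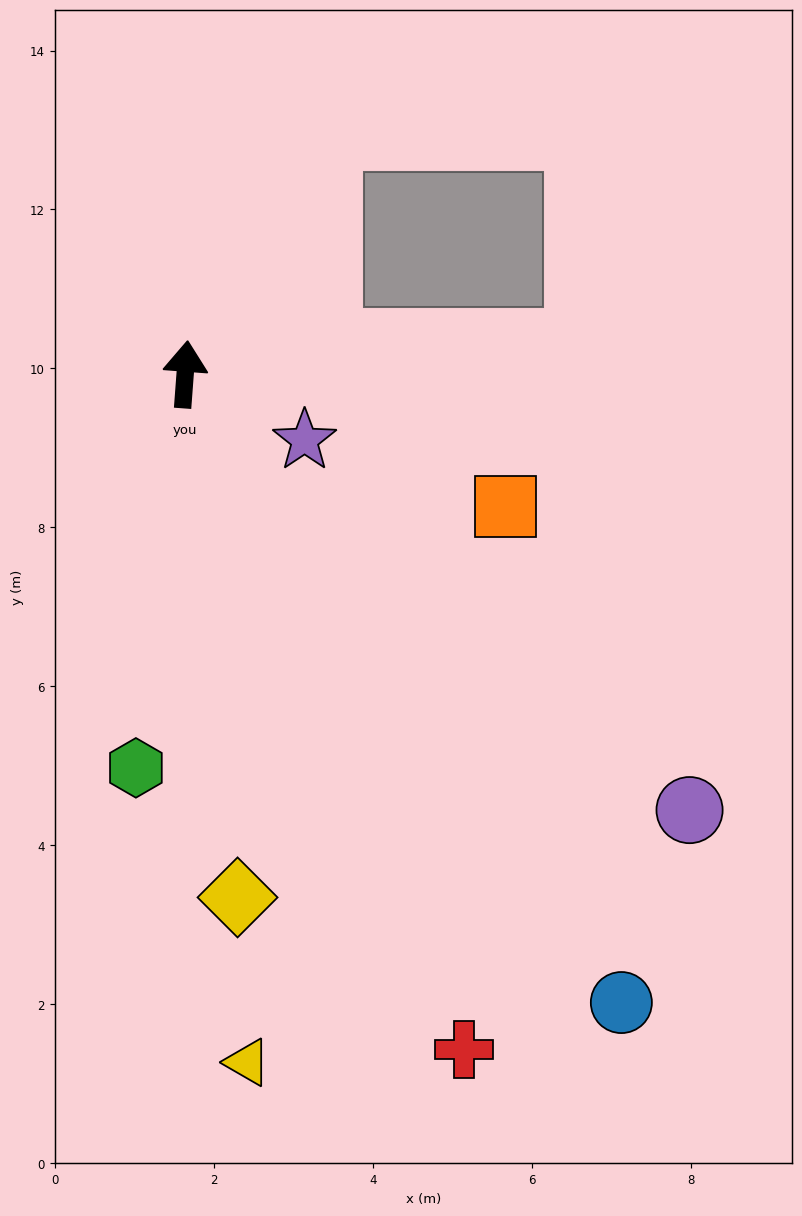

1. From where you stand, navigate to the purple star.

turn right 115°, forward 1.7 m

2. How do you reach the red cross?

turn right 153°, forward 9.2 m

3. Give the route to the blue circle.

turn right 141°, forward 9.6 m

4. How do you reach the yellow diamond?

turn right 170°, forward 6.6 m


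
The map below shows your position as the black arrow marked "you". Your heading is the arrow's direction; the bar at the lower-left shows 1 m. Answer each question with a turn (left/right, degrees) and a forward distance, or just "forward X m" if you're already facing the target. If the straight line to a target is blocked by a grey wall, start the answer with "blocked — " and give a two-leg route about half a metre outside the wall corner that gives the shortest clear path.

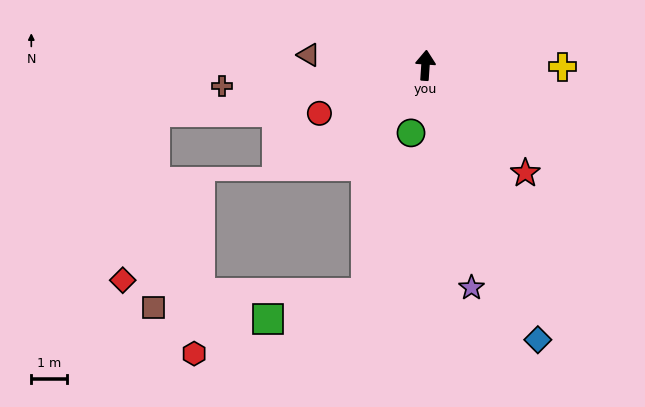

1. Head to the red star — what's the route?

turn right 133°, forward 4.2 m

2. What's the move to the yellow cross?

turn right 87°, forward 3.9 m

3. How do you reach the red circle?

turn left 118°, forward 3.3 m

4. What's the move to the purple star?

turn right 164°, forward 6.4 m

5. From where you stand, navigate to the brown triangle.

turn left 89°, forward 3.3 m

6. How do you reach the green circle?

turn left 172°, forward 2.0 m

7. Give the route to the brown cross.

turn left 100°, forward 5.8 m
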